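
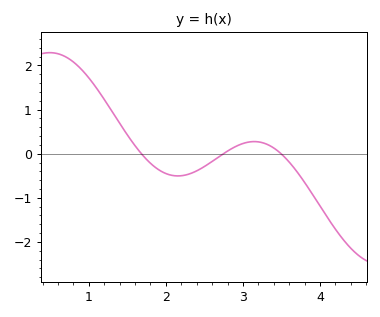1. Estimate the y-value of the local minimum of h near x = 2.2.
-0.504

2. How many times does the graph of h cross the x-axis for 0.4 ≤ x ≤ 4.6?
3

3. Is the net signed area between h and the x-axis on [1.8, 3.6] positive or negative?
negative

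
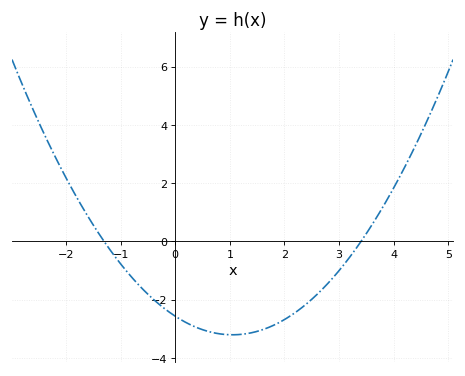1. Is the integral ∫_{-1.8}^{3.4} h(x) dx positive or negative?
negative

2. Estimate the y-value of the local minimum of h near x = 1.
-3.2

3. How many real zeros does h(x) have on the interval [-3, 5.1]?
2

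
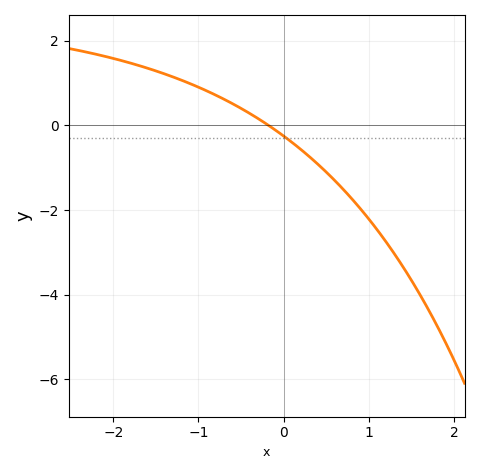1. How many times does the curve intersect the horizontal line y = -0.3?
1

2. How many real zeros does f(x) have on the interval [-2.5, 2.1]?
1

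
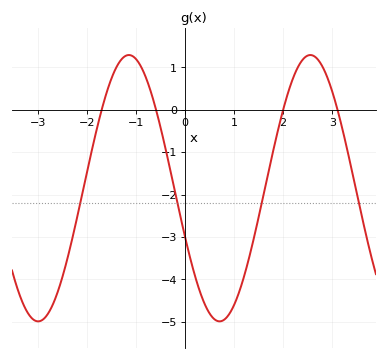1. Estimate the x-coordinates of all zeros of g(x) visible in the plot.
-1.69, -0.588, 2, 3.11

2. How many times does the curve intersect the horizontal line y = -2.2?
4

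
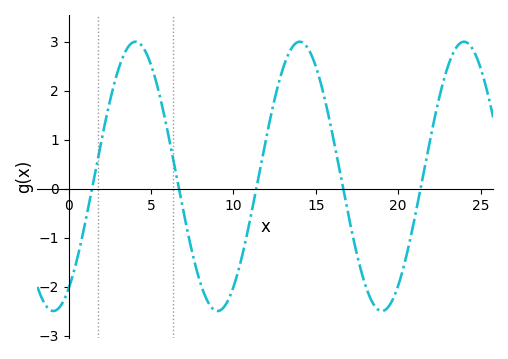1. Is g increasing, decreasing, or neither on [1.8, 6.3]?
neither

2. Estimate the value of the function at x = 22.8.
2.3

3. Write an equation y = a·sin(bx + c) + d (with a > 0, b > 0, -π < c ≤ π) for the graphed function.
y = 2.75sin(0.63x - 0.98) + 0.25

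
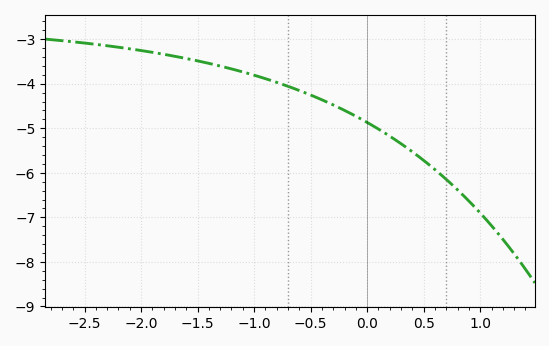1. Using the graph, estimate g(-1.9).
-3.3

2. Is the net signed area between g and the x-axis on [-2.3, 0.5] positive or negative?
negative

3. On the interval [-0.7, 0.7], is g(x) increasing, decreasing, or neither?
decreasing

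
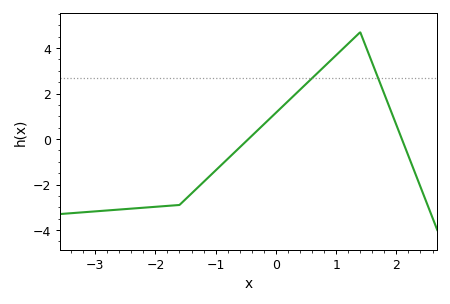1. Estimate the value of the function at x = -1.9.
-3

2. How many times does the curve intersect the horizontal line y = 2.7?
2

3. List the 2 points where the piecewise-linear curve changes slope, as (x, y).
(-1.6, -2.9); (1.4, 4.7)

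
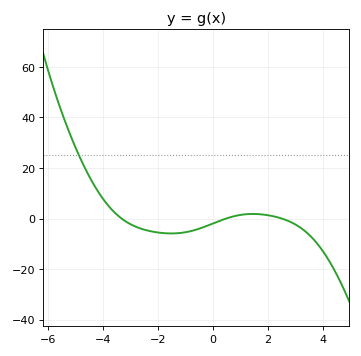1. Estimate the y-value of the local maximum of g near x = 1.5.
1.82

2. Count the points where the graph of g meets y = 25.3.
1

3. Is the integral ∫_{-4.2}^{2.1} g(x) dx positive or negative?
negative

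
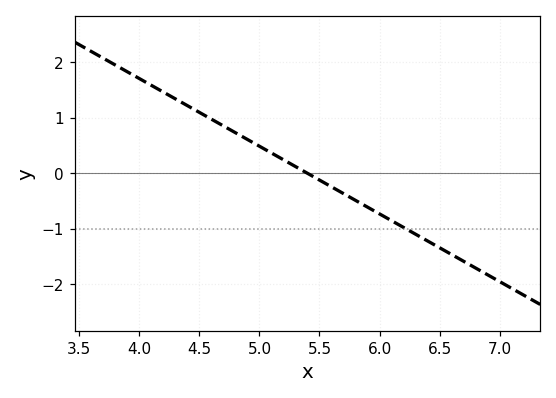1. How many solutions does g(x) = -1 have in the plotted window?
1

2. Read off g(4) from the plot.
1.7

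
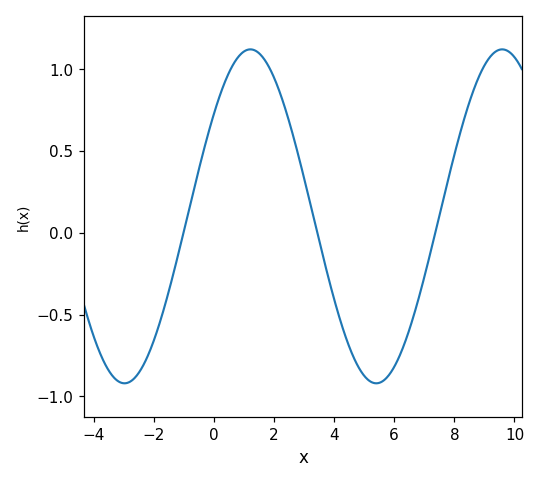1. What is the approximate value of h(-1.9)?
-0.6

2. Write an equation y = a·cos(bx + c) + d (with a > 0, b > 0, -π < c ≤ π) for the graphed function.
y = 1.02cos(0.75x - 0.91) + 0.1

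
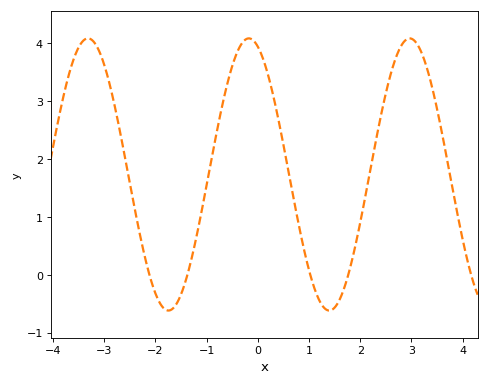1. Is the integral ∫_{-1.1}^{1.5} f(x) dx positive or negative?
positive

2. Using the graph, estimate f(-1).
1.55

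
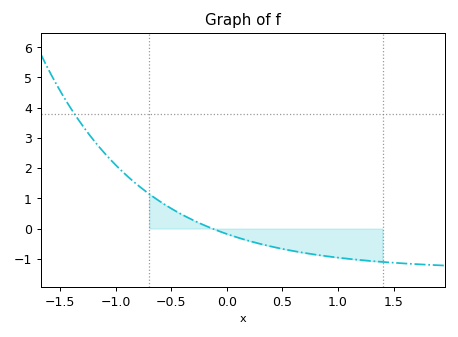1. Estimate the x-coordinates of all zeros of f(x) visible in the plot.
-0.15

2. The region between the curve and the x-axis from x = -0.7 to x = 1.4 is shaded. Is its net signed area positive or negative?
negative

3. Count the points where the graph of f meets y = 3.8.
1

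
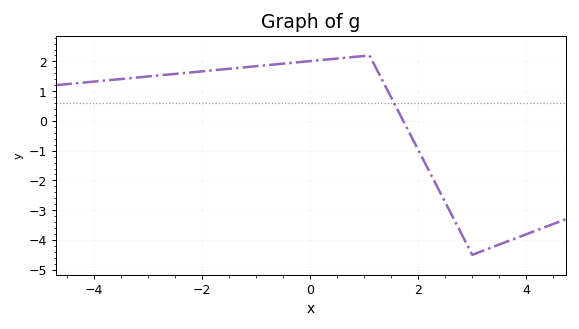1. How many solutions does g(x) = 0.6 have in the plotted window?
1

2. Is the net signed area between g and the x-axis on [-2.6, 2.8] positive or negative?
positive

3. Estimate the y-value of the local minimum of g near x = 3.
-4.5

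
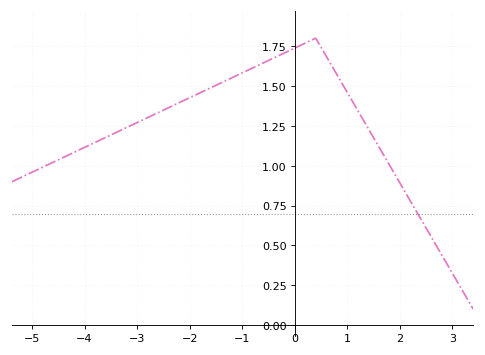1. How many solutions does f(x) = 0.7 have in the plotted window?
1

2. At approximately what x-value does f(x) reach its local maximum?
0.401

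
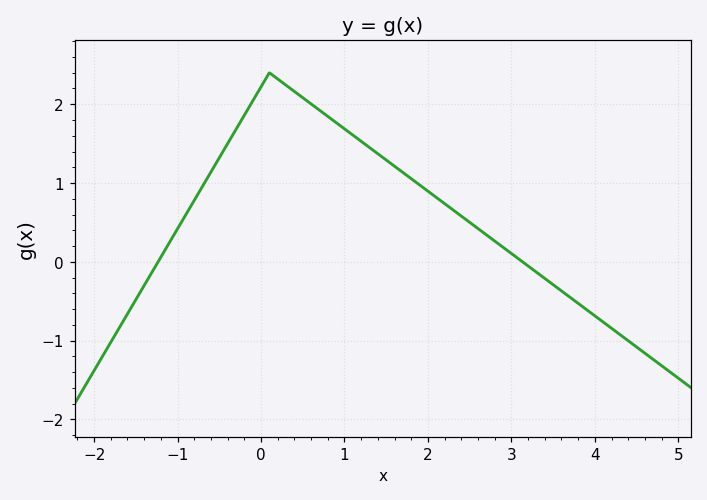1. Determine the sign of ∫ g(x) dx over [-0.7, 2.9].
positive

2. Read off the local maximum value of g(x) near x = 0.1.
2.4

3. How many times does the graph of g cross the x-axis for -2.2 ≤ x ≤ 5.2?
2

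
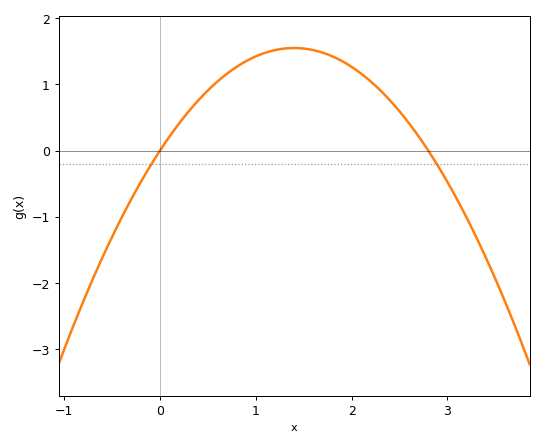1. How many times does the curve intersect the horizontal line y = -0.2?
2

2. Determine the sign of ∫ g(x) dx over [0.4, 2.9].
positive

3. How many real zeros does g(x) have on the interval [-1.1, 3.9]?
2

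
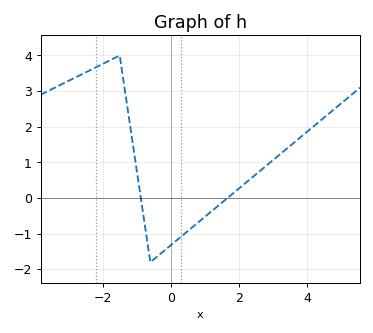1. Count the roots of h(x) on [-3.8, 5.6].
2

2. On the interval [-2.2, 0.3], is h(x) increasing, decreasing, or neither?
neither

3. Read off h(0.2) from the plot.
-1.16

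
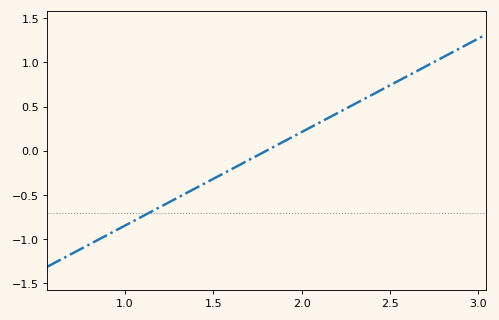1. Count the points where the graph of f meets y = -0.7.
1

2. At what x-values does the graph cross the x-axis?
1.8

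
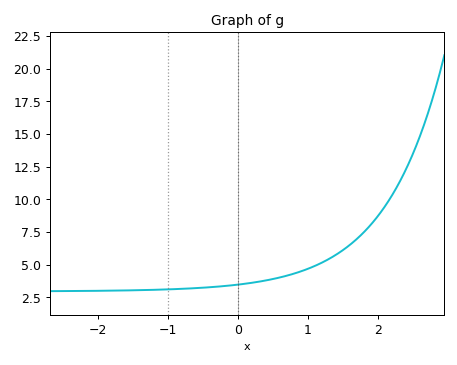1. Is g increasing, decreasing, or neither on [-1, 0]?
increasing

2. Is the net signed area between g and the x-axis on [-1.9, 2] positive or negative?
positive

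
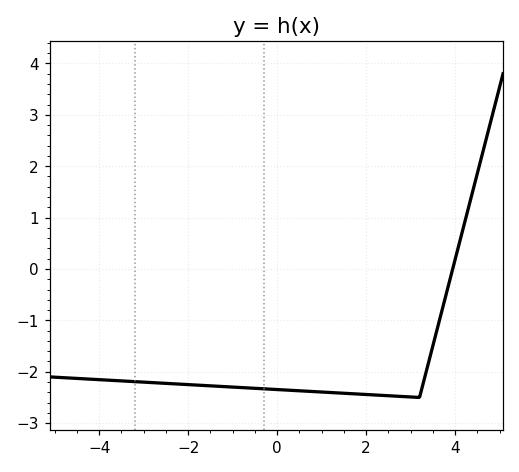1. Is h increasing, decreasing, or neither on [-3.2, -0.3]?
decreasing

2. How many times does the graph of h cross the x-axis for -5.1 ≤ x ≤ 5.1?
1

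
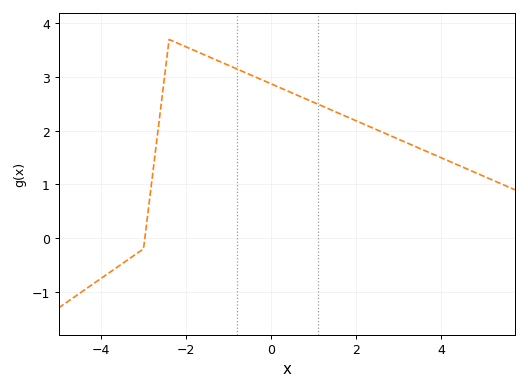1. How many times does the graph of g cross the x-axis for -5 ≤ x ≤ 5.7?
1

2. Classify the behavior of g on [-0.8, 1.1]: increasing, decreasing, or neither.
decreasing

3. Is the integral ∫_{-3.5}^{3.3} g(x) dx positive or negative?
positive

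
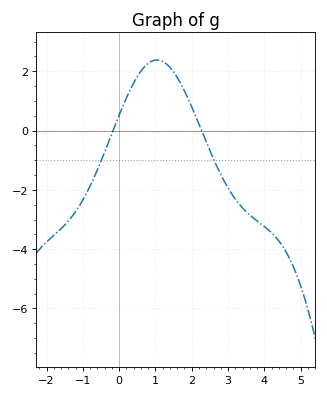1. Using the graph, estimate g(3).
-1.93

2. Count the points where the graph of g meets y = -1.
2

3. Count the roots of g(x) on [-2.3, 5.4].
2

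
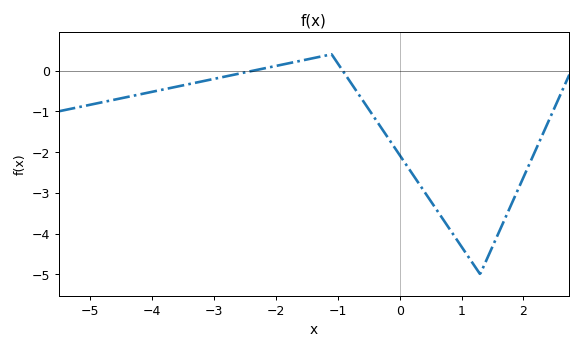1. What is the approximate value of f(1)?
-4.33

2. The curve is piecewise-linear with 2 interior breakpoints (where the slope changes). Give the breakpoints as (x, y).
(-1.1, 0.4); (1.3, -5)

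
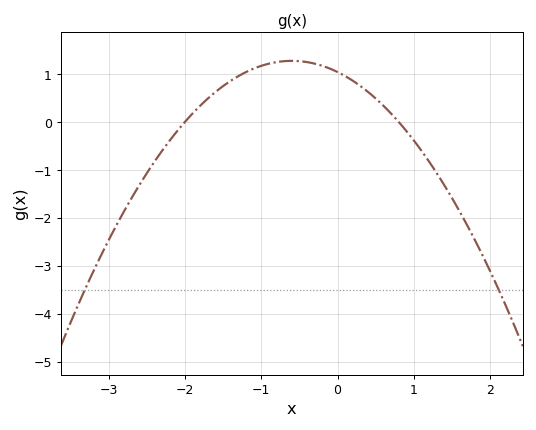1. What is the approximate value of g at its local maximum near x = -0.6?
1.27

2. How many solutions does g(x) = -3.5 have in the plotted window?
2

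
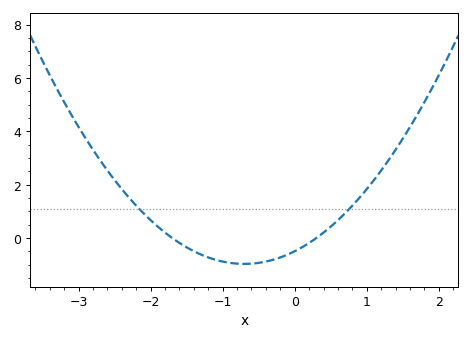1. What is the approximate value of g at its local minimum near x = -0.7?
-0.97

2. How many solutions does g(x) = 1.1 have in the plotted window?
2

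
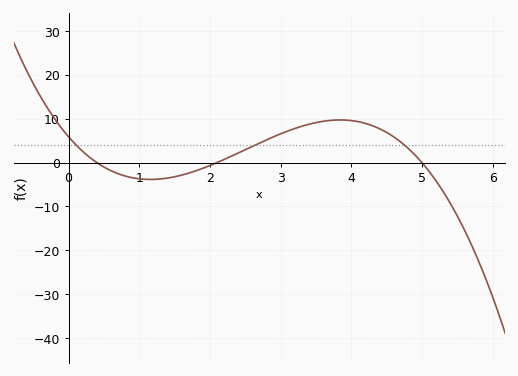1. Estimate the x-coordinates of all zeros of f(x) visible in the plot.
0.4, 2.1, 5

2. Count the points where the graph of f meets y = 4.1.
3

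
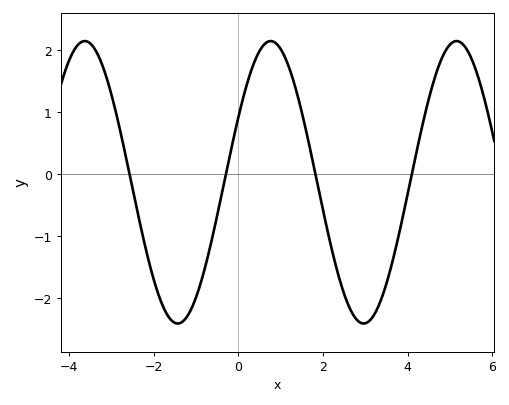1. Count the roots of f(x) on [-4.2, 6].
4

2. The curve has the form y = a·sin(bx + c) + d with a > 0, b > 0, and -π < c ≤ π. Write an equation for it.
y = 2.28sin(1.4x + 0.48) - 0.13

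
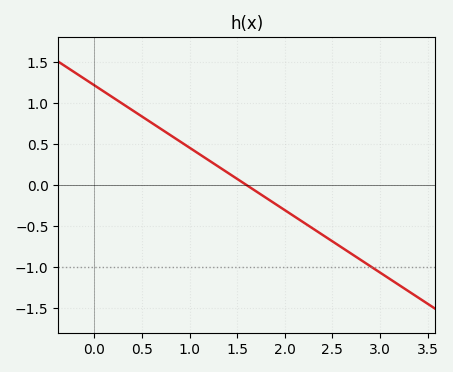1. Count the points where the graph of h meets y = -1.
1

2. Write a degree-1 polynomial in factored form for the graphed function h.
y = -0.76(x - 1.6)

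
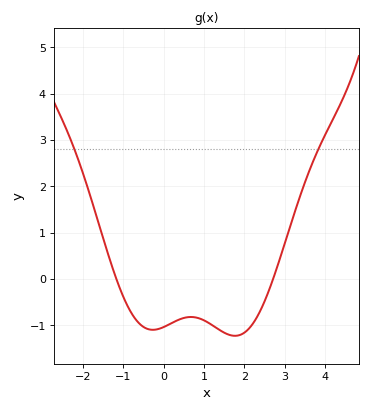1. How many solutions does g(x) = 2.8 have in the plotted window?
2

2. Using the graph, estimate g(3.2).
1.31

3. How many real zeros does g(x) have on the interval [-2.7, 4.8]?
2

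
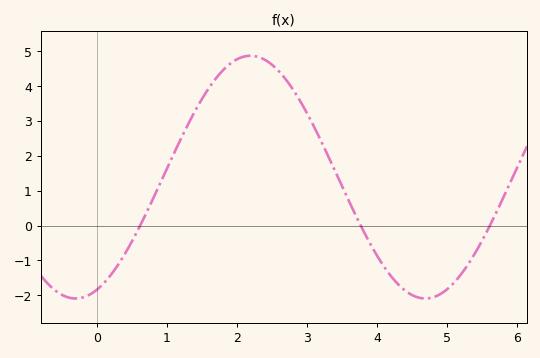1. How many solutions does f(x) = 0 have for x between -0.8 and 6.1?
3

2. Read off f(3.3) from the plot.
2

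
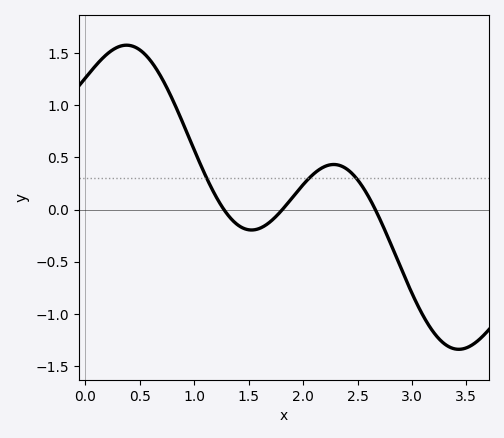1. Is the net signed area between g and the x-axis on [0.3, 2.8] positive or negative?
positive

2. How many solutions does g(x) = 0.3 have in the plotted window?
3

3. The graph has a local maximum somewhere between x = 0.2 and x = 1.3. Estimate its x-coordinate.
0.377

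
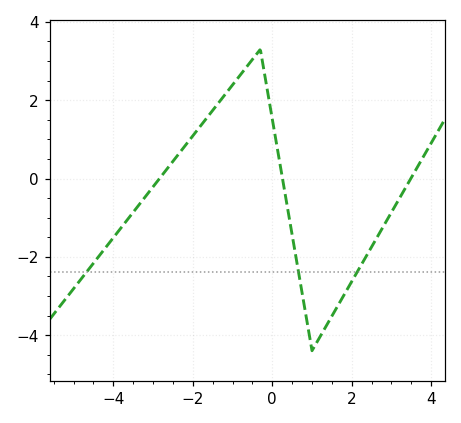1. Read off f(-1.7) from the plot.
1.4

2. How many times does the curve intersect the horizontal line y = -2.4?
3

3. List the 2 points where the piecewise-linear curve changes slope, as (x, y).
(-0.3, 3.3); (1, -4.4)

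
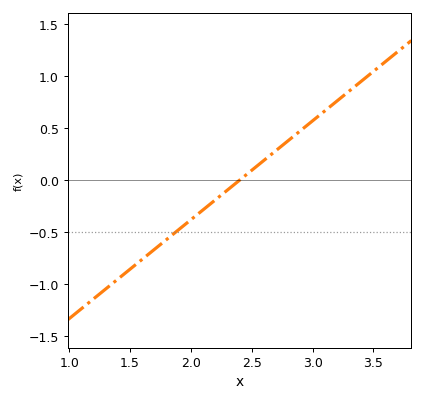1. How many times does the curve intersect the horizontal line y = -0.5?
1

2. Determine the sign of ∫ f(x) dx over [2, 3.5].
positive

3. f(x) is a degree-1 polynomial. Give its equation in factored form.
y = 0.95(x - 2.4)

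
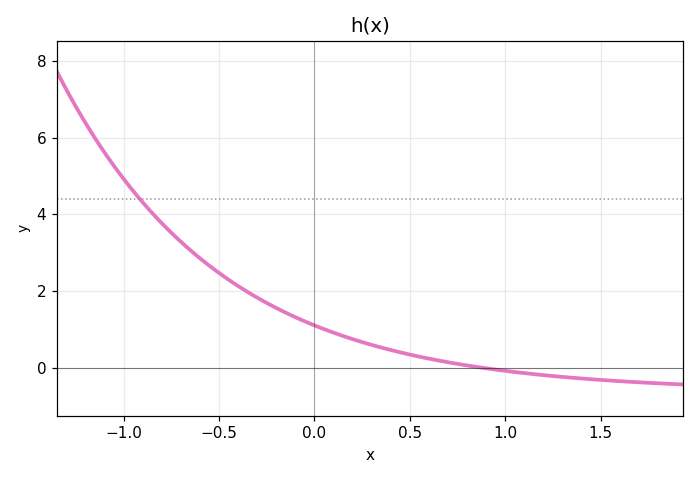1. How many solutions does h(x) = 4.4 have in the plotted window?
1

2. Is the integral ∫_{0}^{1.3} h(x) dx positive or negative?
positive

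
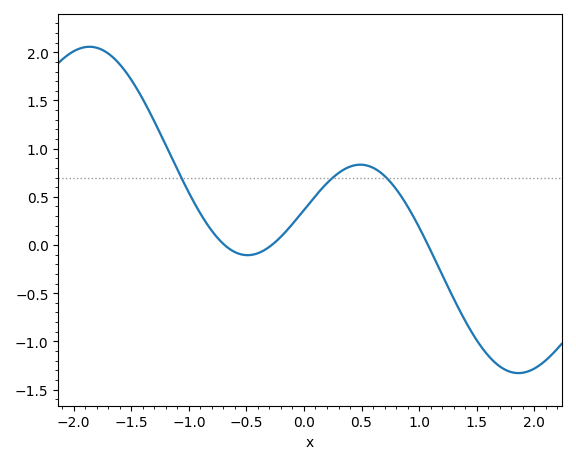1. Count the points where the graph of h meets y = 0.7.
3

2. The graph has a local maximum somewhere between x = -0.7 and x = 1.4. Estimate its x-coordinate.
0.5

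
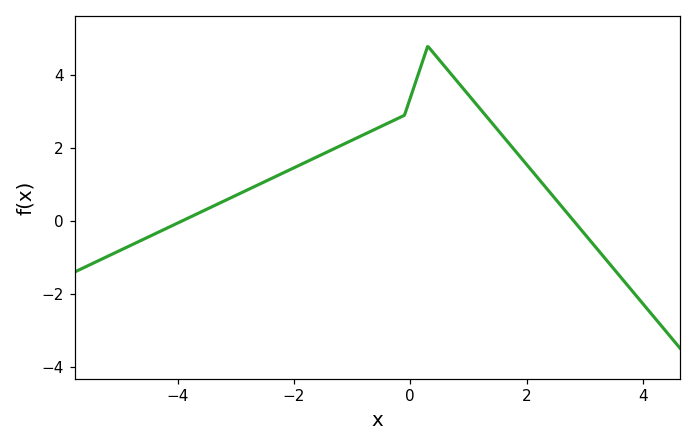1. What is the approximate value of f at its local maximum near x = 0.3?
4.8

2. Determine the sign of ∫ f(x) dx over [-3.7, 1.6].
positive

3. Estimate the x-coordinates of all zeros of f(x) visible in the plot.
-4, 2.8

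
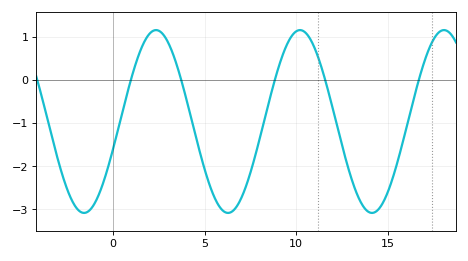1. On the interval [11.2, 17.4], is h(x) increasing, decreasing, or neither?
neither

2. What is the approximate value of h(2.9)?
1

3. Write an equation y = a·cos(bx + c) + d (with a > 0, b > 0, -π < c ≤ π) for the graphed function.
y = 2.12cos(0.8x - 1.9) - 0.96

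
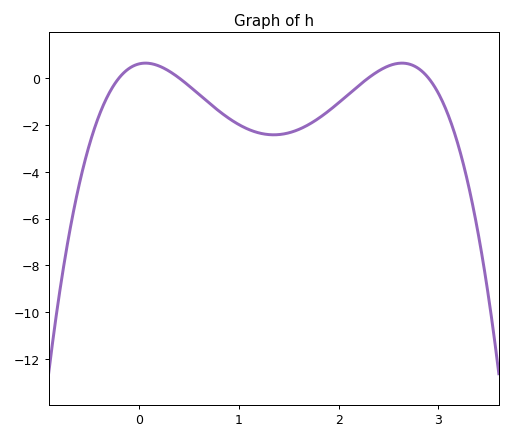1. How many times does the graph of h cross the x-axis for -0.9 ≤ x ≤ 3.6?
4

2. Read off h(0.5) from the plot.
-0.339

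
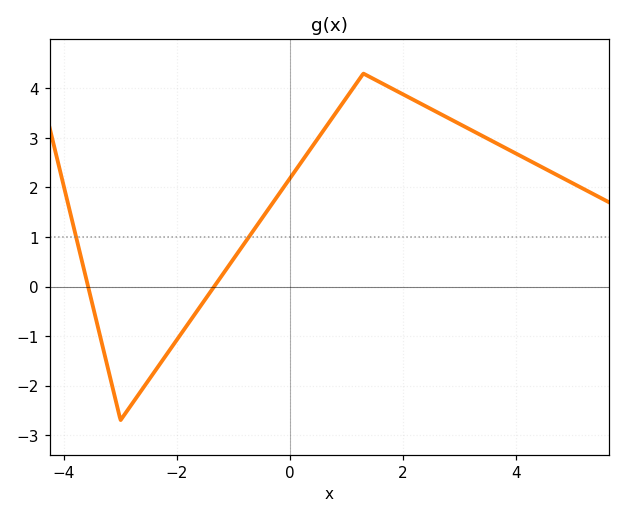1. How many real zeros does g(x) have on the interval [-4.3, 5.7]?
2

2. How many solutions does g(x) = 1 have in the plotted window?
2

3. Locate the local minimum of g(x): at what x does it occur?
-3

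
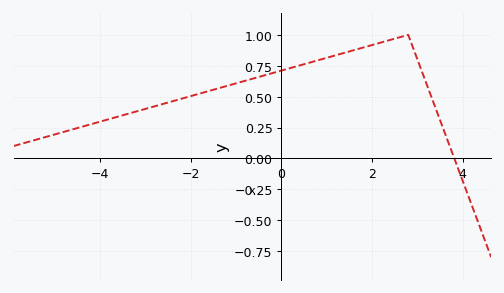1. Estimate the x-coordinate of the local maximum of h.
2.8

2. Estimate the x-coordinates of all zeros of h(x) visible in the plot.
3.82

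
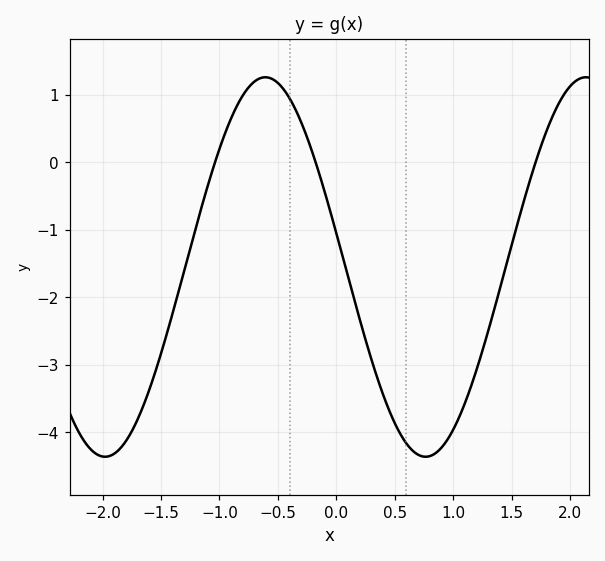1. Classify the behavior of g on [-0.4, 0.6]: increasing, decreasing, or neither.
decreasing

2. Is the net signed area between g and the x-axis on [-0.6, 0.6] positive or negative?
negative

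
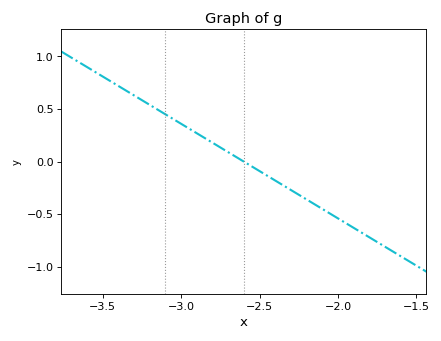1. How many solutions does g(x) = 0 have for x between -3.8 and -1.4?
1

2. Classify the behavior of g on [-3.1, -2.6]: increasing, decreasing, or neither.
decreasing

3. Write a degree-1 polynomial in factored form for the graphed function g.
y = -0.9(x + 2.6)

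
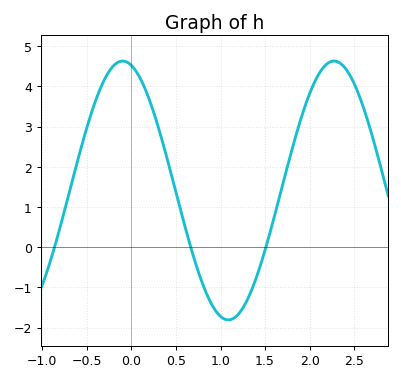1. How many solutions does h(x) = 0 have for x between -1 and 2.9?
3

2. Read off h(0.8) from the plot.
-0.919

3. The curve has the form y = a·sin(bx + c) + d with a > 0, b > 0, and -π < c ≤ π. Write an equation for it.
y = 3.22sin(2.65x + 1.83) + 1.41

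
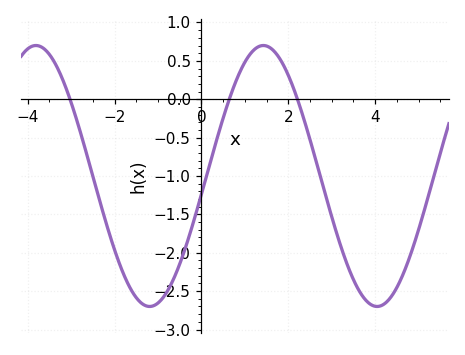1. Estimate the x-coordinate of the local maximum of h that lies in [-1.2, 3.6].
1.4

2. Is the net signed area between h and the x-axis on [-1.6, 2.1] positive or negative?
negative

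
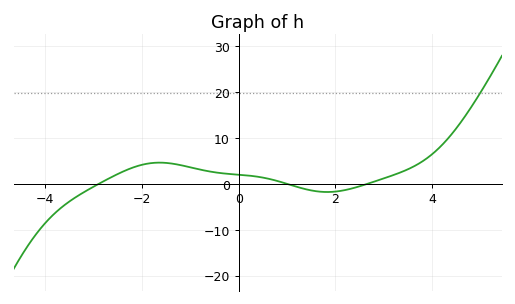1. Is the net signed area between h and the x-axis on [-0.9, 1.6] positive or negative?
positive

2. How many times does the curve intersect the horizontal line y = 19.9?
1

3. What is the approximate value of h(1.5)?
-1.38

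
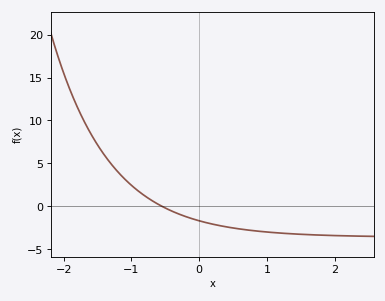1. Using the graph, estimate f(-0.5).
-0.186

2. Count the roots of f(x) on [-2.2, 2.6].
1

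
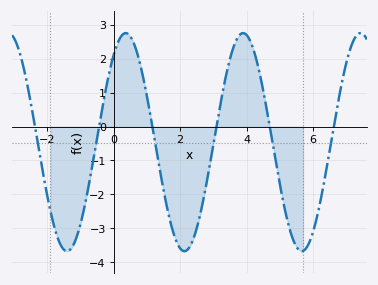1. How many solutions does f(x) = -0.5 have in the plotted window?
6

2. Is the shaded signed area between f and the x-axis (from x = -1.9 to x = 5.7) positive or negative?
negative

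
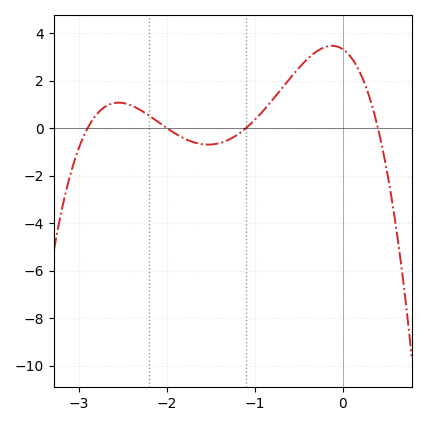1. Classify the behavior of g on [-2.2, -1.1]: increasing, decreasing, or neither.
neither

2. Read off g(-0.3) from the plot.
3.2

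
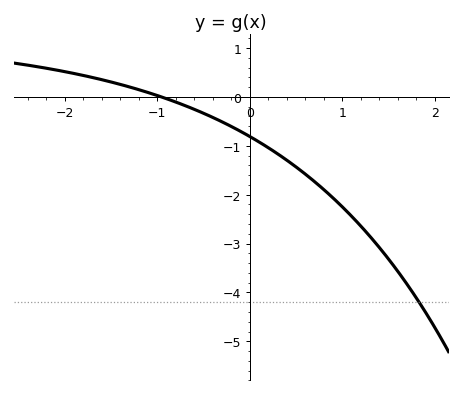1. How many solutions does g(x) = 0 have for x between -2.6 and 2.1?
1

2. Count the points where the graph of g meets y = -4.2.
1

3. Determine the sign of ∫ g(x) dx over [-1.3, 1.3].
negative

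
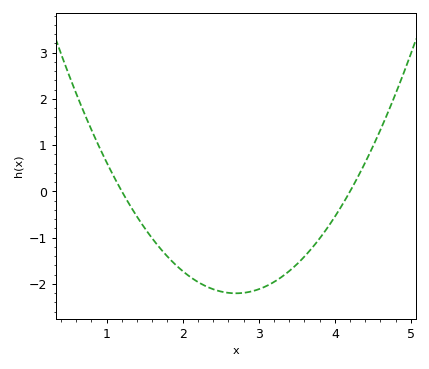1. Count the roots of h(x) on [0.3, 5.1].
2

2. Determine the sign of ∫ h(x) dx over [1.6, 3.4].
negative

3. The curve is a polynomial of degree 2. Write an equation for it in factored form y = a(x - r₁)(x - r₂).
y = 0.98(x - 1.2)(x - 4.2)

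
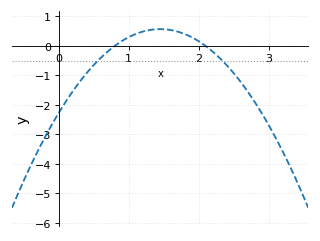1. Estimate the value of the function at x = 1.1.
0.405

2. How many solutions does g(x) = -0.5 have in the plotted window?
2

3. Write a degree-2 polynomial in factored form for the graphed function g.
y = -1.35(x - 0.8)(x - 2.1)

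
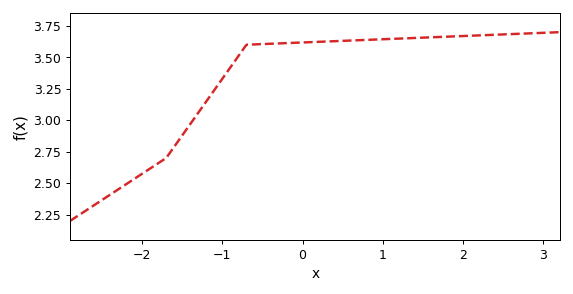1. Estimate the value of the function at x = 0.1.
3.62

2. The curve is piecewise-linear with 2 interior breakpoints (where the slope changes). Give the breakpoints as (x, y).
(-1.7, 2.7); (-0.7, 3.6)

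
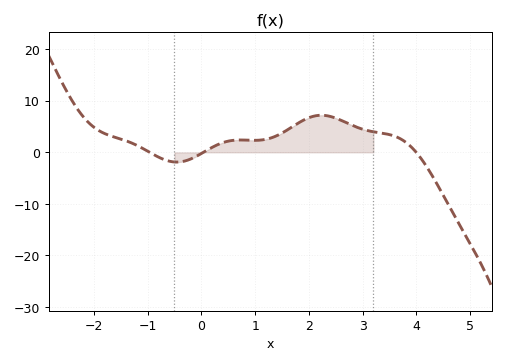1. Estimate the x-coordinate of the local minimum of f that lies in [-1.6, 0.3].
-0.4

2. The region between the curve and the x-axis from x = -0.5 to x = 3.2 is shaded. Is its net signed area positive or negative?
positive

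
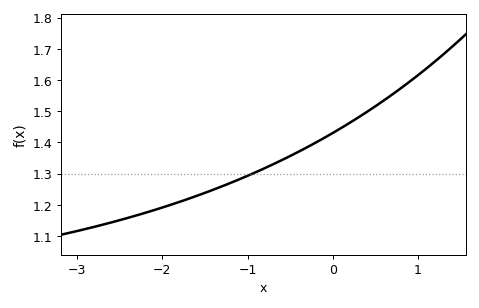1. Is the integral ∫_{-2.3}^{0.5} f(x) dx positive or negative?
positive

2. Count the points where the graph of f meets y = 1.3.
1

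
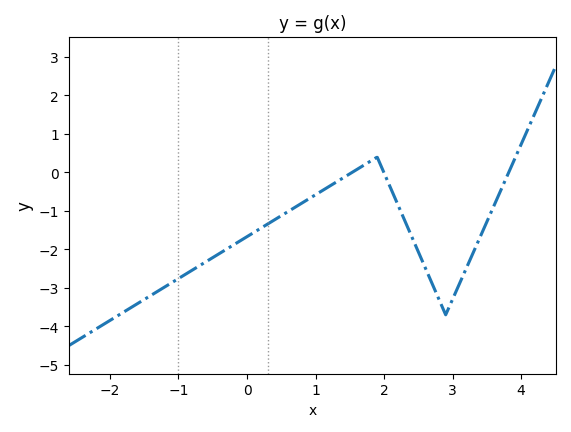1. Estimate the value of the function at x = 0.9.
-0.7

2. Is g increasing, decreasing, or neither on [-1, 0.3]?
increasing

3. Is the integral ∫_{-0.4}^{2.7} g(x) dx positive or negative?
negative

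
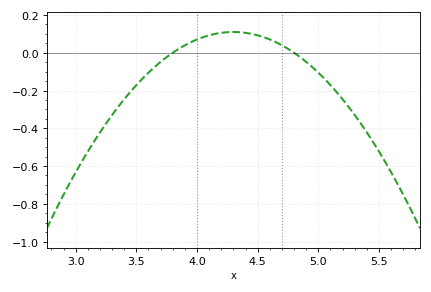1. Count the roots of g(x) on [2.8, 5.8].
2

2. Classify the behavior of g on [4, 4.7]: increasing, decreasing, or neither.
neither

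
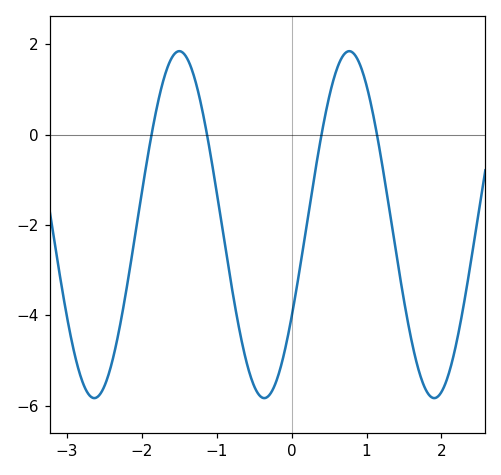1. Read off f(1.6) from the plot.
-4.55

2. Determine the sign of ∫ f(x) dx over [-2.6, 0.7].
negative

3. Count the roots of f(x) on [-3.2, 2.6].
4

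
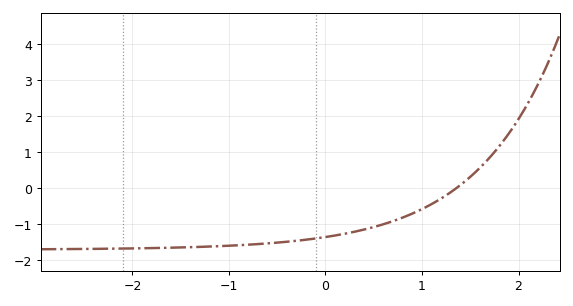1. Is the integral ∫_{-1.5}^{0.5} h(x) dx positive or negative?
negative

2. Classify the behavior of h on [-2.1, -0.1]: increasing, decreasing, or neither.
increasing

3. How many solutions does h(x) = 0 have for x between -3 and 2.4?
1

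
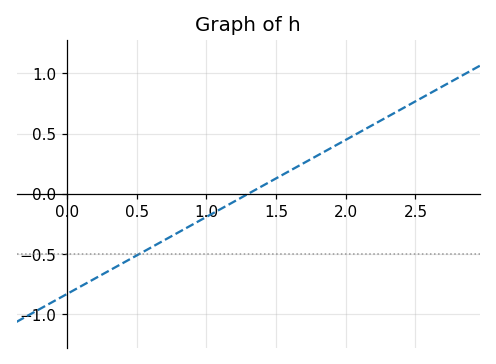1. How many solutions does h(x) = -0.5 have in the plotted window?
1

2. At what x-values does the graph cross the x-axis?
1.3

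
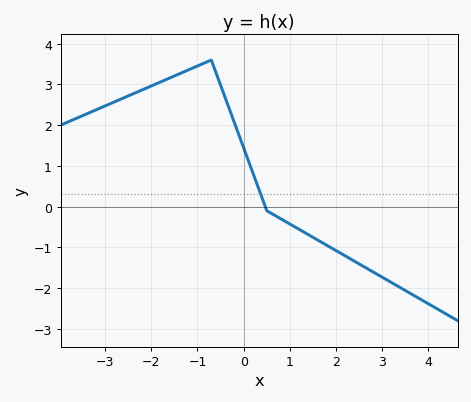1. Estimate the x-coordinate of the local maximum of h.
-0.7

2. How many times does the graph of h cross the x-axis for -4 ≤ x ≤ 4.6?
1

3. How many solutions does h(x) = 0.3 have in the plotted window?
1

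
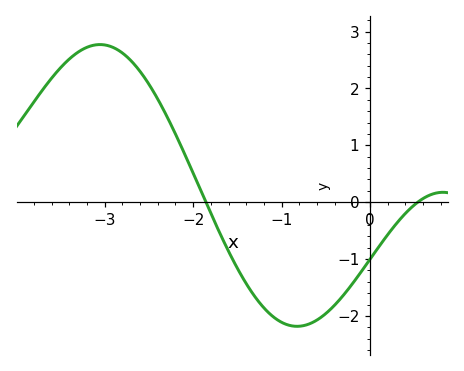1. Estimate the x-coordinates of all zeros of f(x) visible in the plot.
-1.9, 0.5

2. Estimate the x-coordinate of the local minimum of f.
-0.8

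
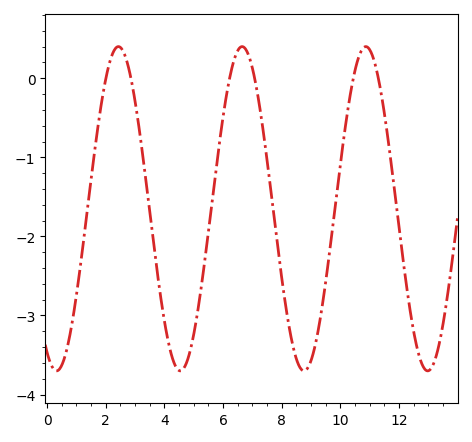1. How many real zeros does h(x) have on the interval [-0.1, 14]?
6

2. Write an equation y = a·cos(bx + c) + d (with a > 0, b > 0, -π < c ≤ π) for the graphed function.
y = 2.05cos(1.5x + 2.7) - 1.65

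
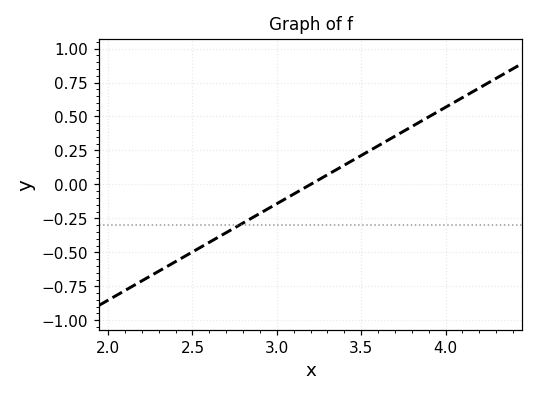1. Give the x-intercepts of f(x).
3.2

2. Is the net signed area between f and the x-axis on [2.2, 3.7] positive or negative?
negative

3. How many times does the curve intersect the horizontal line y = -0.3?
1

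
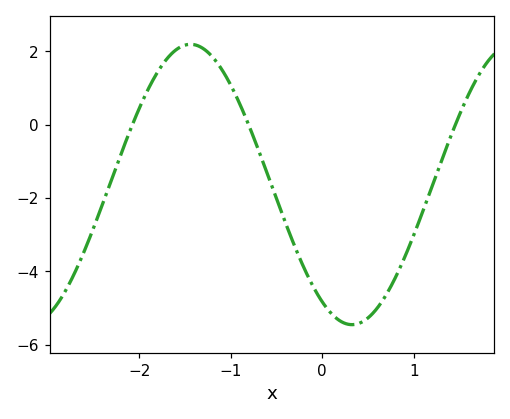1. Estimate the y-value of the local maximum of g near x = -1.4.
2.2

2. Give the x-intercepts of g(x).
-2.1, -0.8, 1.5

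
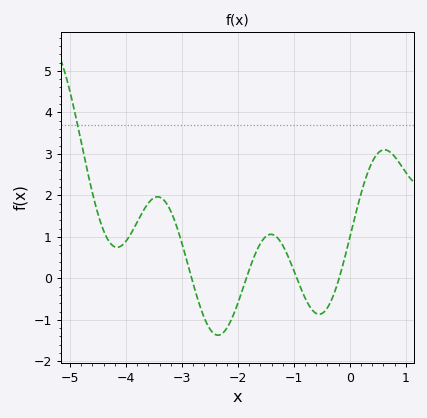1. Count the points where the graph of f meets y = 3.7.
1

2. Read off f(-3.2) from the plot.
1.6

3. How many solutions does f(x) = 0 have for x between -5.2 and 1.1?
4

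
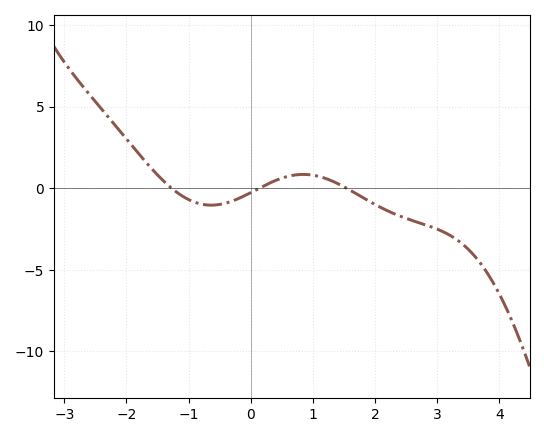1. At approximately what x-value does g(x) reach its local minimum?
-0.637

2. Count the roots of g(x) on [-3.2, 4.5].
3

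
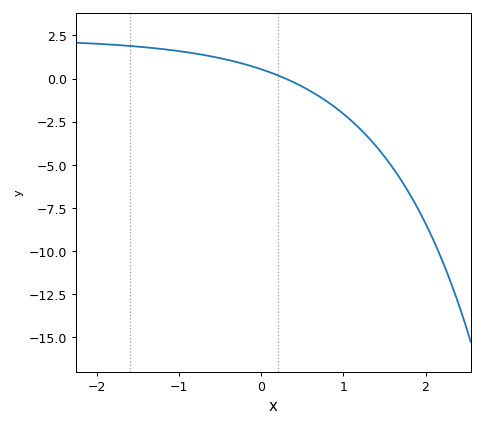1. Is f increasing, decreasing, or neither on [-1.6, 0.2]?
decreasing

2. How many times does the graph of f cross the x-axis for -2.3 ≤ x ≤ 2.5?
1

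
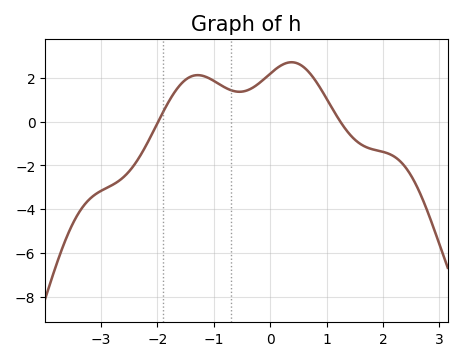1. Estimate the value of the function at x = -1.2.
2.1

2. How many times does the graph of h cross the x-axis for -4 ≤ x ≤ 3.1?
2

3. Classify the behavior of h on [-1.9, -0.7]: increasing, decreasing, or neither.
neither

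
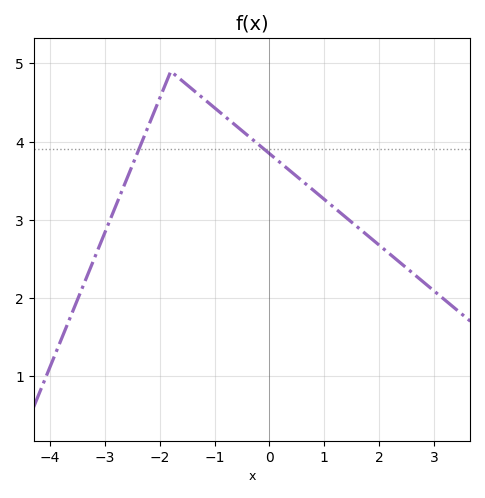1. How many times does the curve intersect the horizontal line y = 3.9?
2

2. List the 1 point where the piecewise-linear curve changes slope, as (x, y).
(-1.8, 4.9)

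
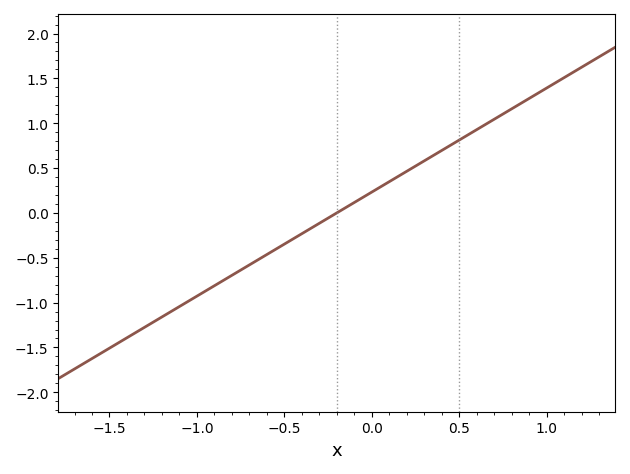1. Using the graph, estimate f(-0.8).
-0.7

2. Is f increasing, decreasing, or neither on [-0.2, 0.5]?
increasing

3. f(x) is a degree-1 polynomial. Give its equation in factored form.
y = 1.16(x + 0.2)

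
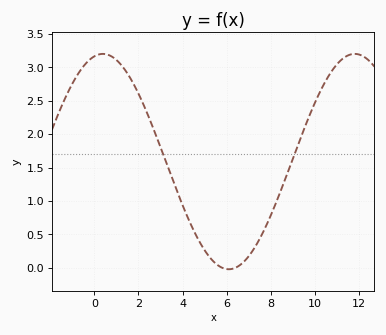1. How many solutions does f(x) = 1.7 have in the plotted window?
2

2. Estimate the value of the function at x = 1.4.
2.96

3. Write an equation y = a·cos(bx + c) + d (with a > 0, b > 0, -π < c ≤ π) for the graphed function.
y = 1.61cos(0.55x - 0.212) + 1.59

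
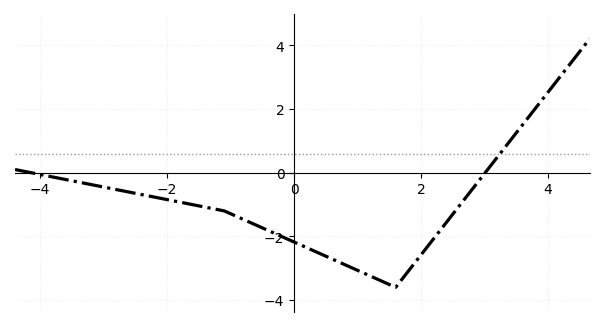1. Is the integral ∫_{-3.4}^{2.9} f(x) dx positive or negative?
negative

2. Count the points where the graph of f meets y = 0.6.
1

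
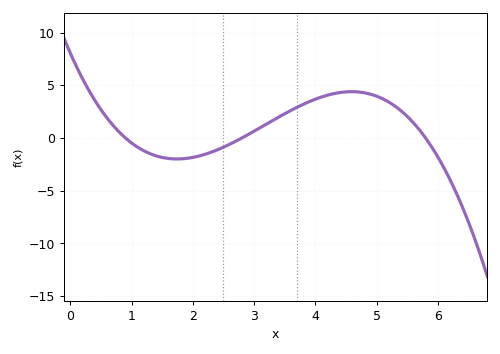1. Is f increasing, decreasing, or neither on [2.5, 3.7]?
increasing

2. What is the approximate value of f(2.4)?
-1.12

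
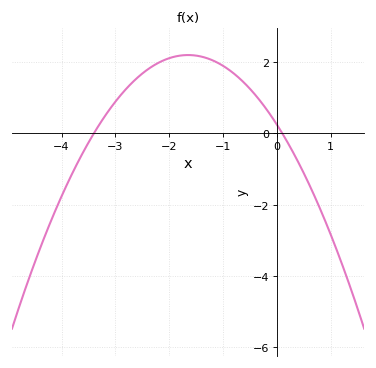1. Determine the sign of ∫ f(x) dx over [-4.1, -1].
positive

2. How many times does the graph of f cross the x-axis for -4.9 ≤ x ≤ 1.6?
2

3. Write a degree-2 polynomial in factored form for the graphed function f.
y = -0.72(x + 3.4)(x - 0.1)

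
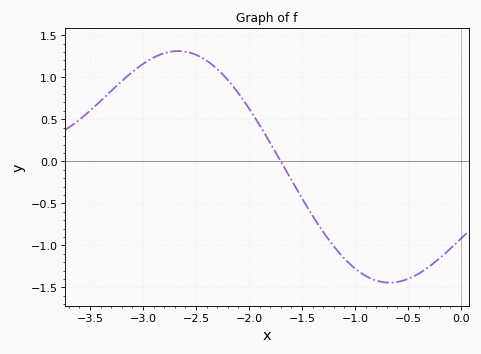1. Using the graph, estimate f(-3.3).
0.837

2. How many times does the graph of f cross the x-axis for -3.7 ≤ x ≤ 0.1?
1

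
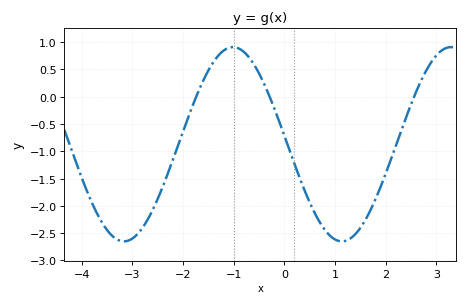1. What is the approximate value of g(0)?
-0.7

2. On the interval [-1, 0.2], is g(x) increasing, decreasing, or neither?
decreasing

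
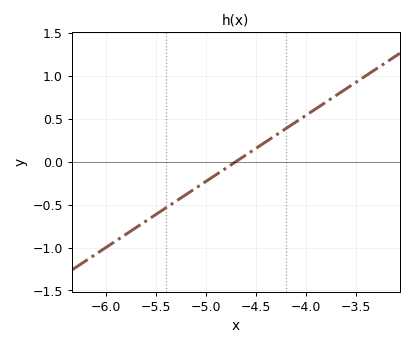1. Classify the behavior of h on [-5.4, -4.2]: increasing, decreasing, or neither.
increasing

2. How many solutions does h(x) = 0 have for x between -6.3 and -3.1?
1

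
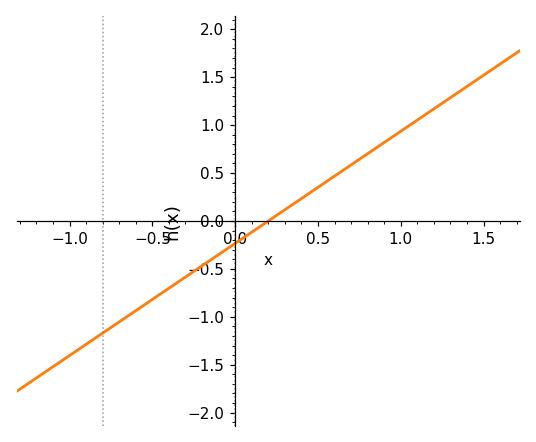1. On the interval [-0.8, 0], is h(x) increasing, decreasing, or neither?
increasing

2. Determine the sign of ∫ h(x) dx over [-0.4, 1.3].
positive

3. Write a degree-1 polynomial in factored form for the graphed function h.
y = 1.17(x - 0.2)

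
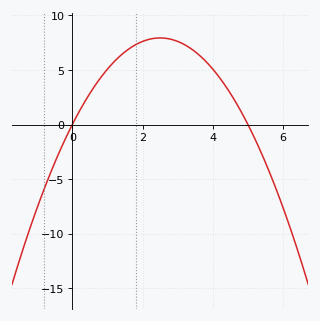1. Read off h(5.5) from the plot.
-3.5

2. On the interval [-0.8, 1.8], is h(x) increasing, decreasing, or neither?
increasing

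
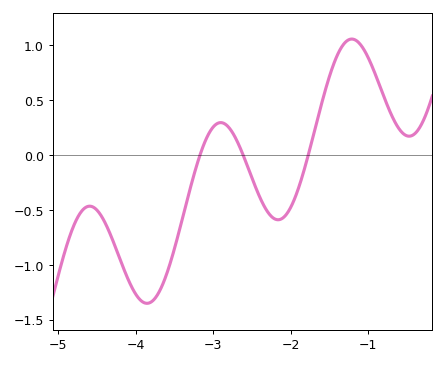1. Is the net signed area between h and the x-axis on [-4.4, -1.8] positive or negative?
negative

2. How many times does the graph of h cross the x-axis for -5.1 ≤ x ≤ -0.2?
3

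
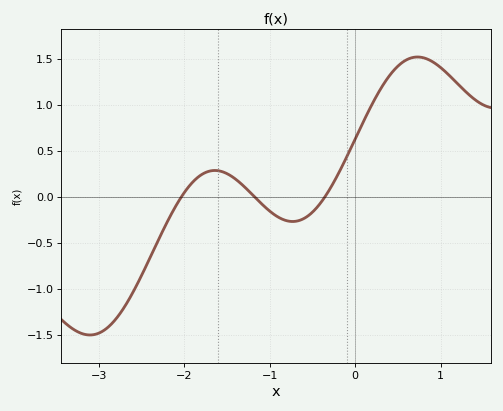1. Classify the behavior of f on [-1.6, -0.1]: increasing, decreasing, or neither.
neither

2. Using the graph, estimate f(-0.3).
0.075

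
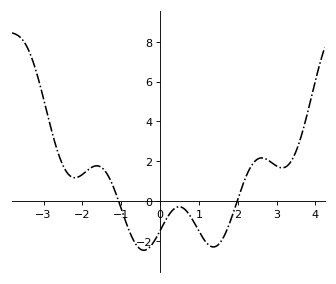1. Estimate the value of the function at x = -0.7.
-2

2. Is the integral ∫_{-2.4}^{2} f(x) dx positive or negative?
negative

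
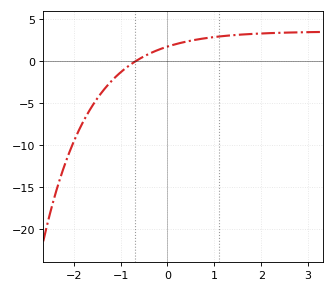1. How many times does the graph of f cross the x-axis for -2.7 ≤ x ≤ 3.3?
1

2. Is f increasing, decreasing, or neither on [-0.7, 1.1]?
increasing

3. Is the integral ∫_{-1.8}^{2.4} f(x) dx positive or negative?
positive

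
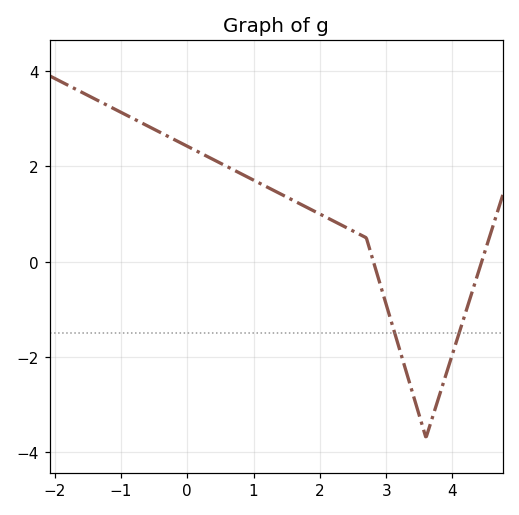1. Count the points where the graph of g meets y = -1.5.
2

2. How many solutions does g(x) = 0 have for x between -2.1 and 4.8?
2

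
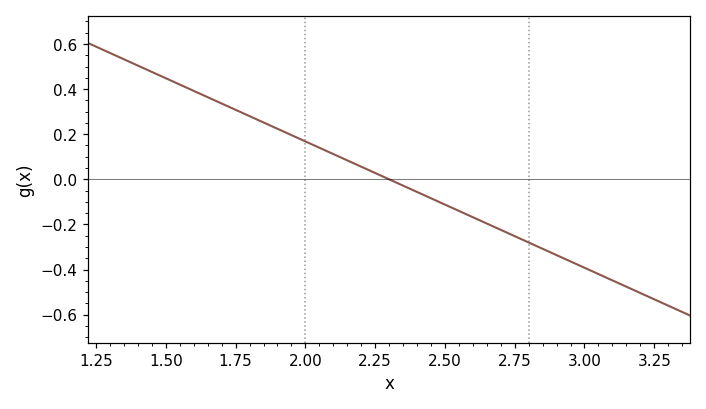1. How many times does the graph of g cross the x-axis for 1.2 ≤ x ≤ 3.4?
1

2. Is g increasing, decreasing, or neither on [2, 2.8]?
decreasing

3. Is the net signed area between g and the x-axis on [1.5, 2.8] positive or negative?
positive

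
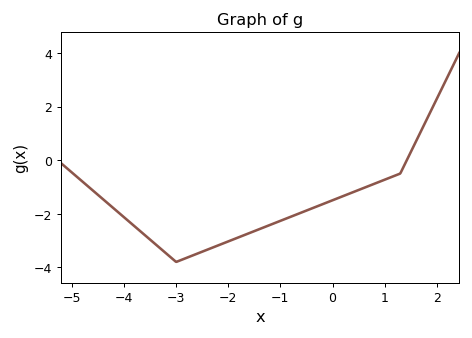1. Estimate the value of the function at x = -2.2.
-3.19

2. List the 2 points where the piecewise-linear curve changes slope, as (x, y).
(-3, -3.8); (1.3, -0.5)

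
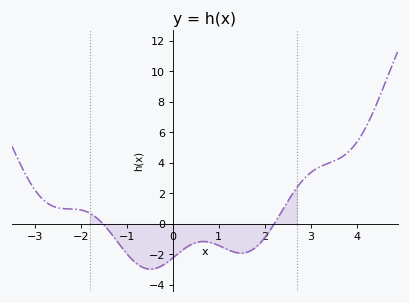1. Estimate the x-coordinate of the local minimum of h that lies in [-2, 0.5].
-0.4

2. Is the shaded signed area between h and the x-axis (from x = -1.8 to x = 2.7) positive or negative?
negative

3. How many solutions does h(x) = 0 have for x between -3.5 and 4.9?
2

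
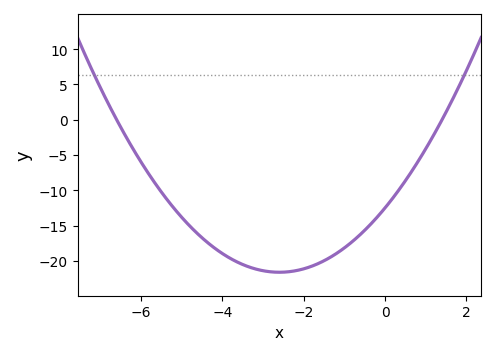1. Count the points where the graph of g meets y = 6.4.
2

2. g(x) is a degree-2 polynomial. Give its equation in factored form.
y = 1.35(x + 6.6)(x - 1.4)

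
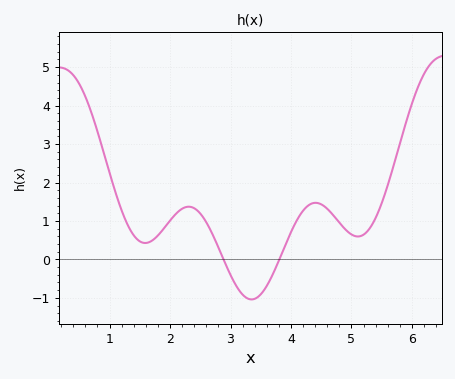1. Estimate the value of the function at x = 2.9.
-0.055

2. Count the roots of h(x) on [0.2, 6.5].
2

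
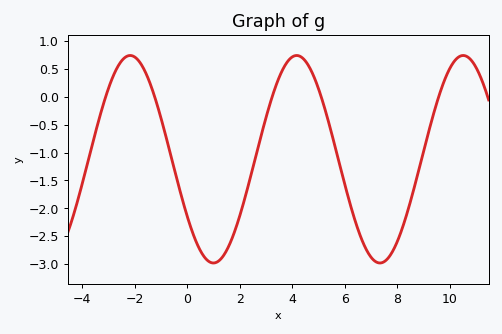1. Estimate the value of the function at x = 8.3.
-2.21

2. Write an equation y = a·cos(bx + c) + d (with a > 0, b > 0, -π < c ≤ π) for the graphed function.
y = 1.86cos(0.99x + 2.15) - 1.12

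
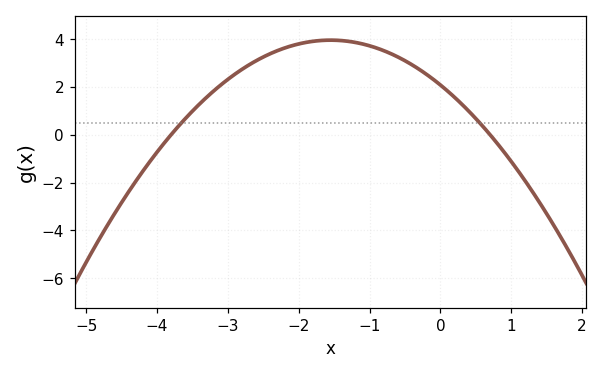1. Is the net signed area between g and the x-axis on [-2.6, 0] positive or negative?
positive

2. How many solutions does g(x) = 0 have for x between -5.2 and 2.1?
2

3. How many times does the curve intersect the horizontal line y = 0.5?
2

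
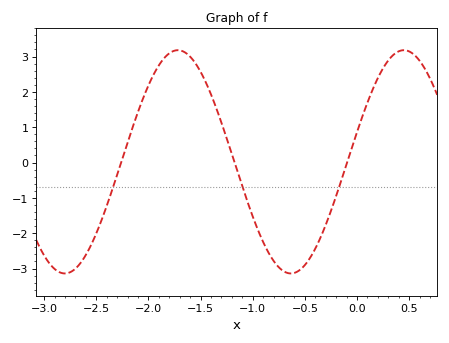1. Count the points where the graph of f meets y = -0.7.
3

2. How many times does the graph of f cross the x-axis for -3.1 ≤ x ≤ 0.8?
3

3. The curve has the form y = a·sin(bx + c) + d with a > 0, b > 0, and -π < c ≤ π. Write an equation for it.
y = 3.16sin(2.9x + 0.27) + 0.02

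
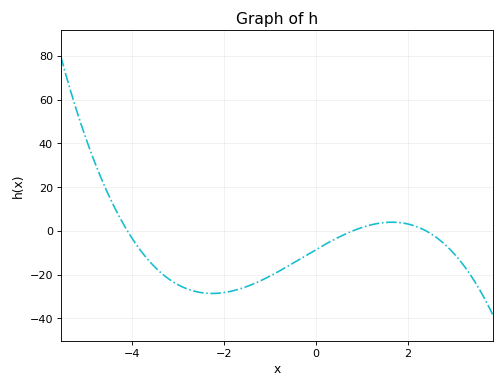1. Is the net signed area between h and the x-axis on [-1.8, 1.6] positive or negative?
negative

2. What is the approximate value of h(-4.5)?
15.9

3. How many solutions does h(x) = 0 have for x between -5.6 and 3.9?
3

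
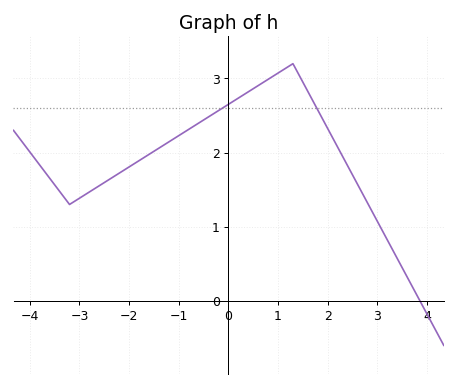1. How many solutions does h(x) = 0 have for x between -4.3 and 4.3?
1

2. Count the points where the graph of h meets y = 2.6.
2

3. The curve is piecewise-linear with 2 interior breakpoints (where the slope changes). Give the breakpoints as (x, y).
(-3.2, 1.3); (1.3, 3.2)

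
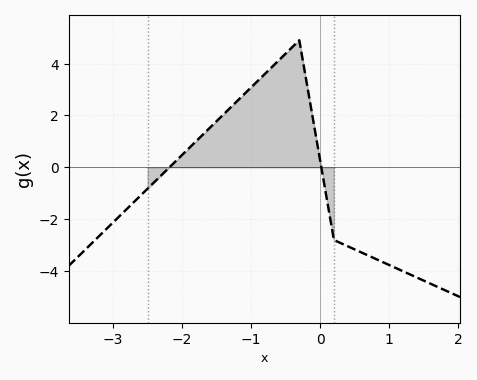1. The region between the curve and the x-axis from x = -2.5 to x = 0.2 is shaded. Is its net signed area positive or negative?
positive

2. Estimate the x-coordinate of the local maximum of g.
-0.302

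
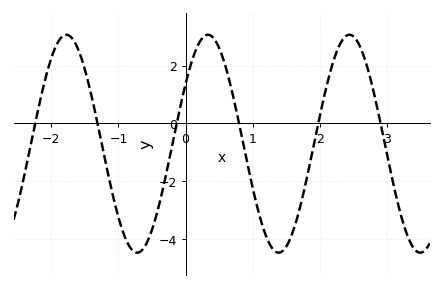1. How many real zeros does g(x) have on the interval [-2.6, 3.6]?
6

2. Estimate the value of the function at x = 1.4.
-4.4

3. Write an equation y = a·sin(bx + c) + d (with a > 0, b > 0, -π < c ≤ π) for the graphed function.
y = 3.77sin(3x + 0.58) - 0.7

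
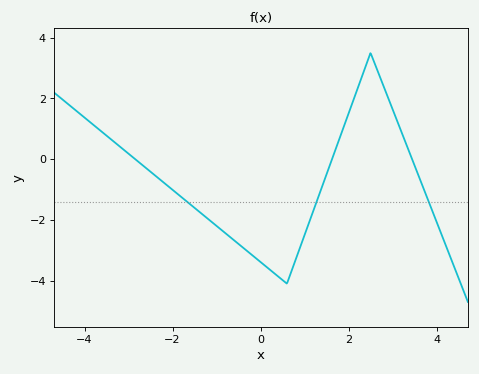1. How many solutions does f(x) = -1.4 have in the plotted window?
3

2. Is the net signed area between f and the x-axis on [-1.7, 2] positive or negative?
negative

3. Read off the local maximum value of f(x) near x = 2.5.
3.4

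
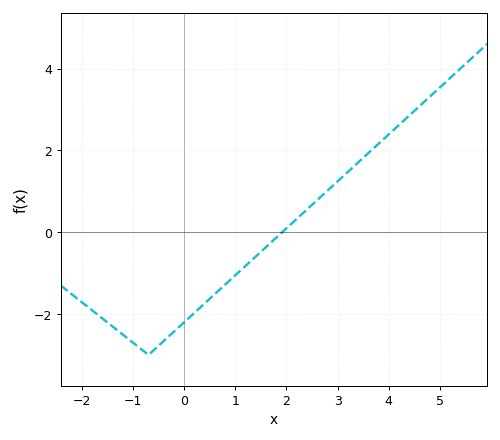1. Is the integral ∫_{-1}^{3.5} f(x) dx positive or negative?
negative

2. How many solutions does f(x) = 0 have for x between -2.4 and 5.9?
1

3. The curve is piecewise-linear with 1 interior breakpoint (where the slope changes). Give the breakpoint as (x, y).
(-0.7, -3)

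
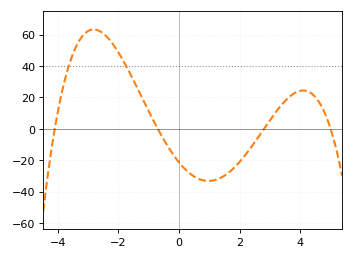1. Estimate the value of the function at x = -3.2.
58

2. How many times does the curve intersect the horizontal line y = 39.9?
2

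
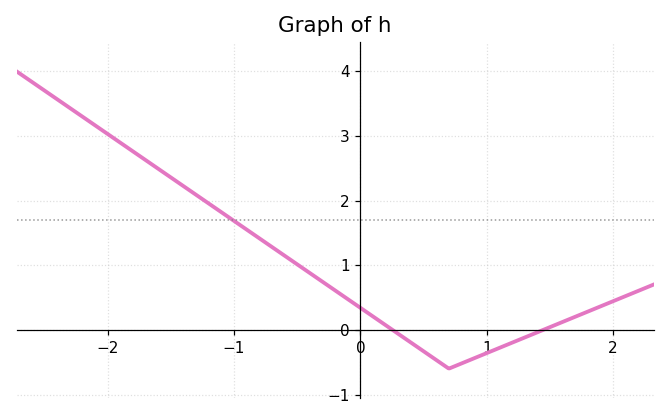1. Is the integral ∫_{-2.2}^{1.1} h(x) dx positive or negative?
positive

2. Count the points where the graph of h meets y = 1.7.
1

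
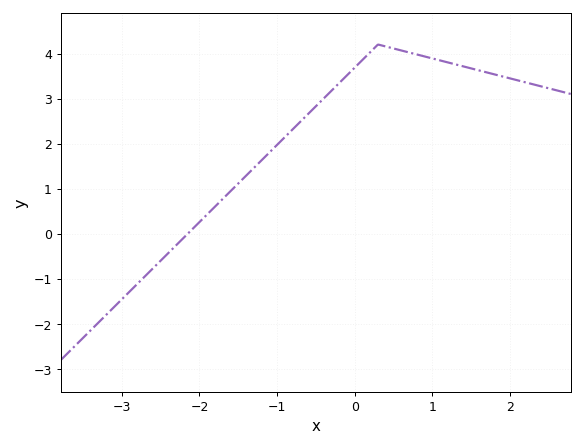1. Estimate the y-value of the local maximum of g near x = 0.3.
4.2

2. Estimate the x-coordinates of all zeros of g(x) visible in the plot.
-2.15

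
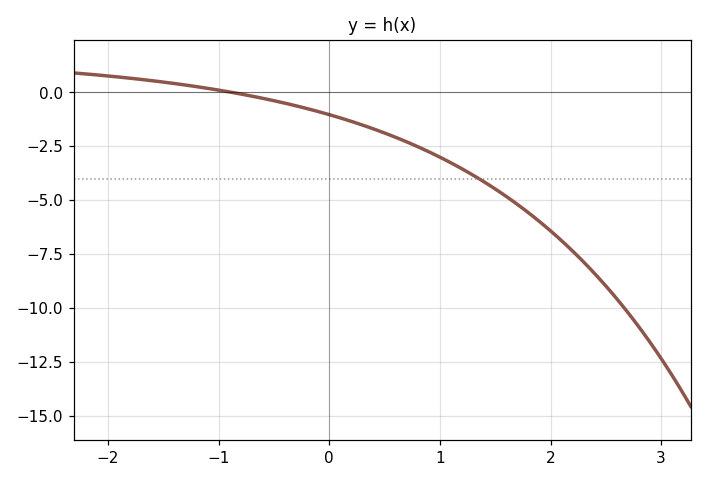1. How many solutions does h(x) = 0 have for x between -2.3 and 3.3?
1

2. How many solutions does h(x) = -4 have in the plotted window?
1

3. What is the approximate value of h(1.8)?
-5.6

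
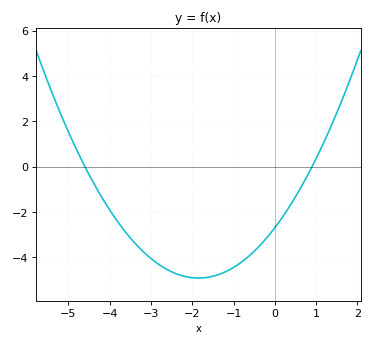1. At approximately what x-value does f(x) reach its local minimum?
-1.85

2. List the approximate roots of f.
-4.6, 0.9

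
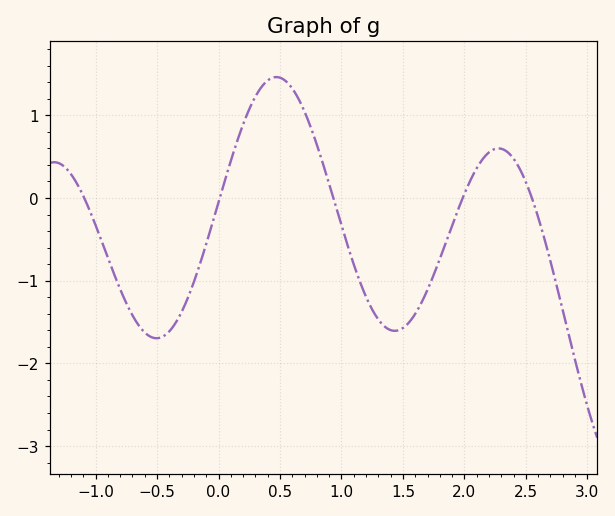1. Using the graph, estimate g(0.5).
1.46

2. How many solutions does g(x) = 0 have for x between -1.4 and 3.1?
5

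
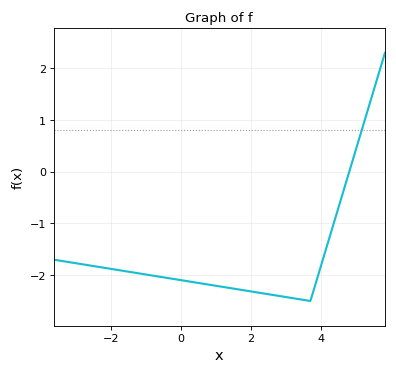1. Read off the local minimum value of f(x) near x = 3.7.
-2.5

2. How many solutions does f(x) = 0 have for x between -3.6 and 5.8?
1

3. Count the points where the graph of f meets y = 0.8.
1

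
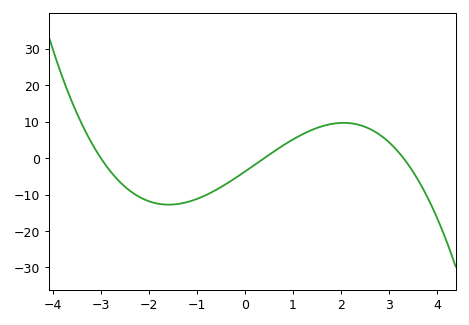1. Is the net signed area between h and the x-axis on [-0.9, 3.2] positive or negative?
positive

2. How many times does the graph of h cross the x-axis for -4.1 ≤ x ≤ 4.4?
3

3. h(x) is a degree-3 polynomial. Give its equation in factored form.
y = -0.93(x + 3)(x - 0.4)(x - 3.3)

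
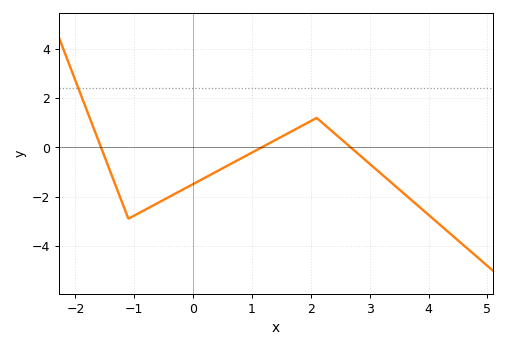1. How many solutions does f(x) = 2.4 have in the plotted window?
1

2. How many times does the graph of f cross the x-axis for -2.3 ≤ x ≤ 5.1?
3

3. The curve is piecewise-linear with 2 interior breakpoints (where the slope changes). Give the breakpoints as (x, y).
(-1.1, -2.9); (2.1, 1.2)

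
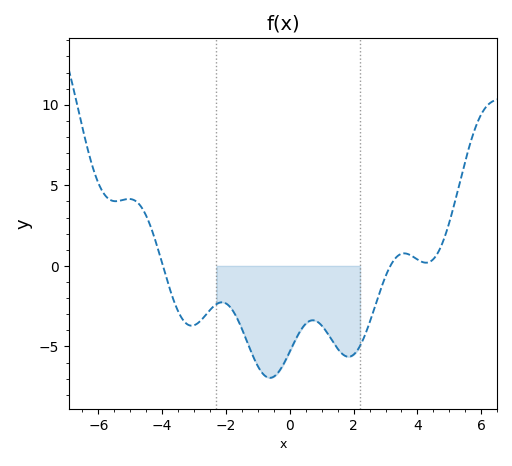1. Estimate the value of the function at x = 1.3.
-4.5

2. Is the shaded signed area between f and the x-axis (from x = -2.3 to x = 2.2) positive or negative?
negative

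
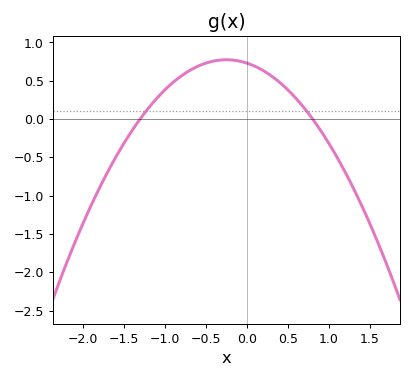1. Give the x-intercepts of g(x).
-1.3, 0.8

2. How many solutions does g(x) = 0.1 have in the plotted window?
2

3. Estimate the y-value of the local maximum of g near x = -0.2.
0.75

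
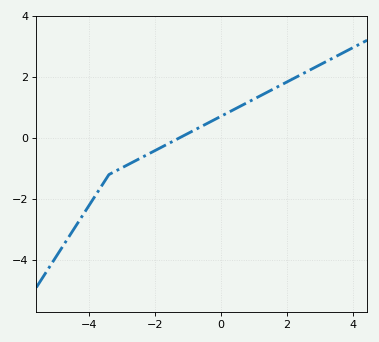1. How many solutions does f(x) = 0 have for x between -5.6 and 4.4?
1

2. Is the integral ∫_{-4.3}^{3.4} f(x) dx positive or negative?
positive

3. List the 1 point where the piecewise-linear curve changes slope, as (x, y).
(-3.4, -1.2)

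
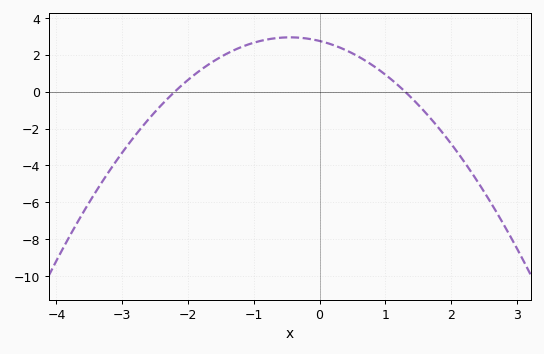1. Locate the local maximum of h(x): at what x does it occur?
-0.45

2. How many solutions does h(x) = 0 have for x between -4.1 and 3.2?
2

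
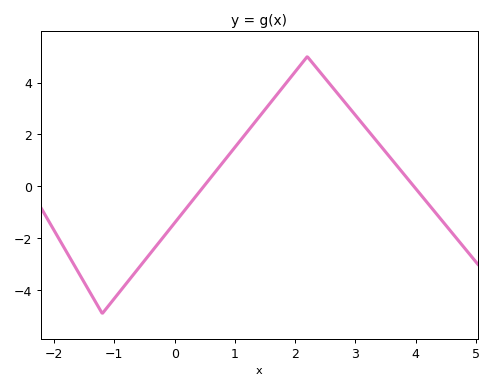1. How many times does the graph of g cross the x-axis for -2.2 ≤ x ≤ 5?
2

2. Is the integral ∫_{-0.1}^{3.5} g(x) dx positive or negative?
positive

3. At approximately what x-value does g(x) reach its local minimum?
-1.2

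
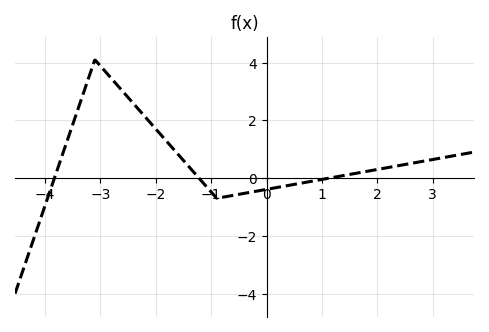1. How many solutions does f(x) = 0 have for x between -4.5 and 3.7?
3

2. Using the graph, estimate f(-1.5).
0.609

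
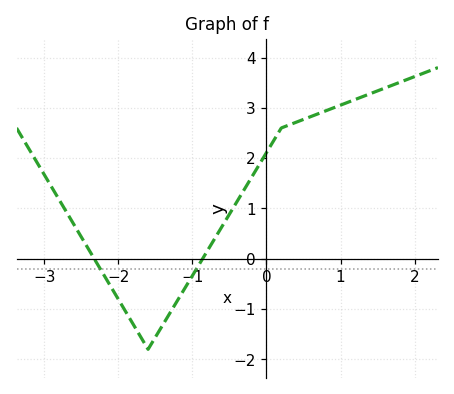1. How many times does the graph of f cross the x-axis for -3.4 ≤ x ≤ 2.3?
2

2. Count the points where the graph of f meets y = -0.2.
2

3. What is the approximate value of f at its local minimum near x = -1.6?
-1.8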